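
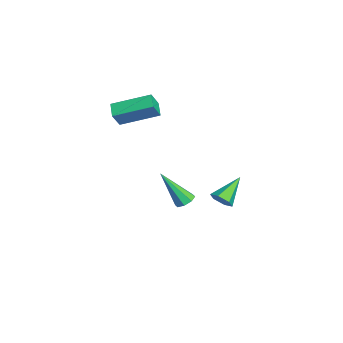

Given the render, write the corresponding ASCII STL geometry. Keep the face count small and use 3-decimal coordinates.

solid 
facet normal -0.409 0.375 -0.832
outer loop
vertex -2.102 0.58 2.759
vertex -1.329 0.584 2.381
vertex -2.428 -1.302 2.071
endloop
endfacet
facet normal -0.898 -0.005 0.439
outer loop
vertex -2.011 -1.684 2.919
vertex -2.102 0.58 2.759
vertex -2.428 -1.302 2.071
endloop
endfacet
facet normal -0.410 0.375 -0.831
outer loop
vertex -2.428 -1.302 2.071
vertex -1.329 0.584 2.381
vertex -1.656 -1.297 1.693
endloop
endfacet
facet normal -0.160 -0.927 -0.339
outer loop
vertex -1.656 -1.297 1.693
vertex -2.011 -1.684 2.919
vertex -2.428 -1.302 2.071
endloop
endfacet
facet normal 0.161 0.927 0.339
outer loop
vertex -2.102 0.58 2.759
vertex -0.912 0.202 3.229
vertex -1.329 0.584 2.381
endloop
endfacet
facet normal -0.898 -0.005 0.440
outer loop
vertex -1.684 0.197 3.607
vertex -2.102 0.58 2.759
vertex -2.011 -1.684 2.919
endloop
endfacet
facet normal 0.160 0.927 0.340
outer loop
vertex -1.684 0.197 3.607
vertex -0.912 0.202 3.229
vertex -2.102 0.58 2.759
endloop
endfacet
facet normal 0.898 0.005 -0.440
outer loop
vertex -1.329 0.584 2.381
vertex -0.912 0.202 3.229
vertex -1.656 -1.297 1.693
endloop
endfacet
facet normal -0.161 -0.927 -0.339
outer loop
vertex -1.238 -1.68 2.541
vertex -2.011 -1.684 2.919
vertex -1.656 -1.297 1.693
endloop
endfacet
facet normal 0.898 0.005 -0.440
outer loop
vertex -1.656 -1.297 1.693
vertex -0.912 0.202 3.229
vertex -1.238 -1.68 2.541
endloop
endfacet
facet normal 0.409 -0.375 0.832
outer loop
vertex -1.238 -1.68 2.541
vertex -1.684 0.197 3.607
vertex -2.011 -1.684 2.919
endloop
endfacet
facet normal 0.410 -0.375 0.832
outer loop
vertex -0.912 0.202 3.229
vertex -1.684 0.197 3.607
vertex -1.238 -1.68 2.541
endloop
endfacet
facet normal 0.554 -0.613 -0.563
outer loop
vertex 2.512 2.754 -0.879
vertex 2.222 2.95 -1.378
vertex 2.728 3.233 -1.188
endloop
endfacet
facet normal 0.545 0.267 0.795
outer loop
vertex 2.512 2.754 -0.879
vertex 2.728 3.233 -1.188
vertex 1.318 3.95 -0.462
endloop
endfacet
facet normal 0.554 -0.613 -0.563
outer loop
vertex 2.728 3.233 -1.188
vertex 2.222 2.95 -1.378
vertex 2.438 3.43 -1.688
endloop
endfacet
facet normal 0.479 0.875 0.067
outer loop
vertex 2.728 3.233 -1.188
vertex 2.438 3.43 -1.688
vertex 1.318 3.95 -0.462
endloop
endfacet
facet normal 0.555 -0.613 -0.562
outer loop
vertex 2.438 3.43 -1.688
vertex 2.222 2.95 -1.378
vertex 1.933 3.147 -1.878
endloop
endfacet
facet normal -0.238 0.797 -0.555
outer loop
vertex 2.438 3.43 -1.688
vertex 1.933 3.147 -1.878
vertex 1.318 3.95 -0.462
endloop
endfacet
facet normal 0.556 -0.612 -0.562
outer loop
vertex 1.933 3.147 -1.878
vertex 2.222 2.95 -1.378
vertex 1.717 2.667 -1.569
endloop
endfacet
facet normal -0.887 0.111 -0.448
outer loop
vertex 1.933 3.147 -1.878
vertex 1.717 2.667 -1.569
vertex 1.318 3.95 -0.462
endloop
endfacet
facet normal 0.556 -0.613 -0.562
outer loop
vertex 1.717 2.667 -1.569
vertex 2.222 2.95 -1.378
vertex 2.006 2.471 -1.069
endloop
endfacet
facet normal -0.821 -0.497 0.280
outer loop
vertex 1.717 2.667 -1.569
vertex 2.006 2.471 -1.069
vertex 1.318 3.95 -0.462
endloop
endfacet
facet normal 0.554 -0.613 -0.563
outer loop
vertex 2.006 2.471 -1.069
vertex 2.222 2.95 -1.378
vertex 2.512 2.754 -0.879
endloop
endfacet
facet normal -0.104 -0.419 0.902
outer loop
vertex 2.006 2.471 -1.069
vertex 2.512 2.754 -0.879
vertex 1.318 3.95 -0.462
endloop
endfacet
facet normal 0.150 0.533 -0.833
outer loop
vertex -1.345 1.389 -4.044
vertex -1.688 1.798 -3.844
vertex -1.129 1.689 -3.813
endloop
endfacet
facet normal 0.796 -0.604 0.040
outer loop
vertex -1.345 1.389 -4.044
vertex -1.129 1.689 -3.813
vertex -2.012 0.642 -2.036
endloop
endfacet
facet normal 0.150 0.533 -0.833
outer loop
vertex -1.129 1.689 -3.813
vertex -1.688 1.798 -3.844
vertex -1.24 2.053 -3.6
endloop
endfacet
facet normal 0.893 0.009 0.449
outer loop
vertex -1.129 1.689 -3.813
vertex -1.24 2.053 -3.6
vertex -2.012 0.642 -2.036
endloop
endfacet
facet normal 0.150 0.533 -0.833
outer loop
vertex -1.24 2.053 -3.6
vertex -1.688 1.798 -3.844
vertex -1.614 2.268 -3.53
endloop
endfacet
facet normal 0.446 0.544 0.711
outer loop
vertex -1.24 2.053 -3.6
vertex -1.614 2.268 -3.53
vertex -2.012 0.642 -2.036
endloop
endfacet
facet normal 0.150 0.533 -0.833
outer loop
vertex -1.614 2.268 -3.53
vertex -1.688 1.798 -3.844
vertex -2.03 2.207 -3.644
endloop
endfacet
facet normal -0.284 0.685 0.670
outer loop
vertex -1.614 2.268 -3.53
vertex -2.03 2.207 -3.644
vertex -2.012 0.642 -2.036
endloop
endfacet
facet normal 0.148 0.532 -0.834
outer loop
vertex -2.03 2.207 -3.644
vertex -1.688 1.798 -3.844
vertex -2.247 1.907 -3.874
endloop
endfacet
facet normal -0.865 0.354 0.354
outer loop
vertex -2.03 2.207 -3.644
vertex -2.247 1.907 -3.874
vertex -2.012 0.642 -2.036
endloop
endfacet
facet normal 0.149 0.533 -0.833
outer loop
vertex -2.247 1.907 -3.874
vertex -1.688 1.798 -3.844
vertex -2.135 1.543 -4.087
endloop
endfacet
facet normal -0.963 -0.263 -0.058
outer loop
vertex -2.247 1.907 -3.874
vertex -2.135 1.543 -4.087
vertex -2.012 0.642 -2.036
endloop
endfacet
facet normal 0.149 0.533 -0.833
outer loop
vertex -2.135 1.543 -4.087
vertex -1.688 1.798 -3.844
vertex -1.762 1.328 -4.158
endloop
endfacet
facet normal -0.518 -0.794 -0.318
outer loop
vertex -2.135 1.543 -4.087
vertex -1.762 1.328 -4.158
vertex -2.012 0.642 -2.036
endloop
endfacet
facet normal 0.150 0.533 -0.833
outer loop
vertex -1.762 1.328 -4.158
vertex -1.688 1.798 -3.844
vertex -1.345 1.389 -4.044
endloop
endfacet
facet normal 0.213 -0.937 -0.278
outer loop
vertex -1.762 1.328 -4.158
vertex -1.345 1.389 -4.044
vertex -2.012 0.642 -2.036
endloop
endfacet

endsolid


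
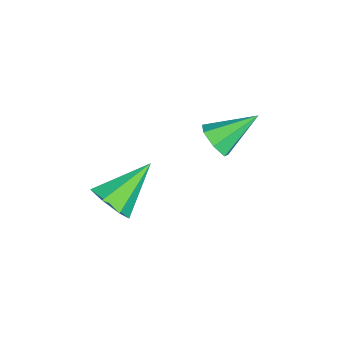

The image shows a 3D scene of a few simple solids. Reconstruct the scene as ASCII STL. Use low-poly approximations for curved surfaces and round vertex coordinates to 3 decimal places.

solid 
facet normal 0.293 -0.785 -0.546
outer loop
vertex -0.217 1.212 -0.203
vertex -0.901 0.835 -0.029
vertex -0.742 1.322 -0.643
endloop
endfacet
facet normal 0.442 0.839 -0.318
outer loop
vertex -0.217 1.212 -0.203
vertex -0.742 1.322 -0.643
vertex -1.459 2.325 1.009
endloop
endfacet
facet normal 0.294 -0.784 -0.546
outer loop
vertex -0.742 1.322 -0.643
vertex -0.901 0.835 -0.029
vertex -1.387 1.065 -0.621
endloop
endfacet
facet normal -0.316 0.744 -0.589
outer loop
vertex -0.742 1.322 -0.643
vertex -1.387 1.065 -0.621
vertex -1.459 2.325 1.009
endloop
endfacet
facet normal 0.294 -0.784 -0.546
outer loop
vertex -1.387 1.065 -0.621
vertex -0.901 0.835 -0.029
vertex -1.665 0.635 -0.153
endloop
endfacet
facet normal -0.916 0.298 -0.270
outer loop
vertex -1.387 1.065 -0.621
vertex -1.665 0.635 -0.153
vertex -1.459 2.325 1.009
endloop
endfacet
facet normal 0.294 -0.784 -0.546
outer loop
vertex -1.665 0.635 -0.153
vertex -0.901 0.835 -0.029
vertex -1.368 0.355 0.409
endloop
endfacet
facet normal -0.904 -0.163 0.397
outer loop
vertex -1.665 0.635 -0.153
vertex -1.368 0.355 0.409
vertex -1.459 2.325 1.009
endloop
endfacet
facet normal 0.294 -0.784 -0.546
outer loop
vertex -1.368 0.355 0.409
vertex -0.901 0.835 -0.029
vertex -0.719 0.437 0.641
endloop
endfacet
facet normal -0.289 -0.291 0.912
outer loop
vertex -1.368 0.355 0.409
vertex -0.719 0.437 0.641
vertex -1.459 2.325 1.009
endloop
endfacet
facet normal 0.294 -0.785 -0.546
outer loop
vertex -0.719 0.437 0.641
vertex -0.901 0.835 -0.029
vertex -0.207 0.818 0.369
endloop
endfacet
facet normal 0.464 0.009 0.886
outer loop
vertex -0.719 0.437 0.641
vertex -0.207 0.818 0.369
vertex -1.459 2.325 1.009
endloop
endfacet
facet normal 0.294 -0.785 -0.546
outer loop
vertex -0.207 0.818 0.369
vertex -0.901 0.835 -0.029
vertex -0.217 1.212 -0.203
endloop
endfacet
facet normal 0.789 0.512 0.339
outer loop
vertex -0.207 0.818 0.369
vertex -0.217 1.212 -0.203
vertex -1.459 2.325 1.009
endloop
endfacet
facet normal 0.550 -0.627 -0.552
outer loop
vertex 3.755 -1.776 0.276
vertex 3.339 -2.469 0.649
vertex 3.117 -2.018 -0.085
endloop
endfacet
facet normal -0.087 0.891 -0.445
outer loop
vertex 3.755 -1.776 0.276
vertex 3.117 -2.018 -0.085
vertex 2.201 -1.171 1.791
endloop
endfacet
facet normal 0.550 -0.627 -0.552
outer loop
vertex 3.117 -2.018 -0.085
vertex 3.339 -2.469 0.649
vertex 2.646 -2.599 0.106
endloop
endfacet
facet normal -0.731 0.414 -0.543
outer loop
vertex 3.117 -2.018 -0.085
vertex 2.646 -2.599 0.106
vertex 2.201 -1.171 1.791
endloop
endfacet
facet normal 0.550 -0.626 -0.552
outer loop
vertex 2.646 -2.599 0.106
vertex 3.339 -2.469 0.649
vertex 2.697 -3.083 0.706
endloop
endfacet
facet normal -0.975 -0.206 -0.083
outer loop
vertex 2.646 -2.599 0.106
vertex 2.697 -3.083 0.706
vertex 2.201 -1.171 1.791
endloop
endfacet
facet normal 0.550 -0.627 -0.552
outer loop
vertex 2.697 -3.083 0.706
vertex 3.339 -2.469 0.649
vertex 3.232 -3.104 1.263
endloop
endfacet
facet normal -0.634 -0.499 0.590
outer loop
vertex 2.697 -3.083 0.706
vertex 3.232 -3.104 1.263
vertex 2.201 -1.171 1.791
endloop
endfacet
facet normal 0.551 -0.626 -0.552
outer loop
vertex 3.232 -3.104 1.263
vertex 3.339 -2.469 0.649
vertex 3.847 -2.647 1.358
endloop
endfacet
facet normal 0.034 -0.247 0.969
outer loop
vertex 3.232 -3.104 1.263
vertex 3.847 -2.647 1.358
vertex 2.201 -1.171 1.791
endloop
endfacet
facet normal 0.550 -0.627 -0.552
outer loop
vertex 3.847 -2.647 1.358
vertex 3.339 -2.469 0.649
vertex 4.08 -2.056 0.919
endloop
endfacet
facet normal 0.527 0.363 0.768
outer loop
vertex 3.847 -2.647 1.358
vertex 4.08 -2.056 0.919
vertex 2.201 -1.171 1.791
endloop
endfacet
facet normal 0.550 -0.627 -0.551
outer loop
vertex 4.08 -2.056 0.919
vertex 3.339 -2.469 0.649
vertex 3.755 -1.776 0.276
endloop
endfacet
facet normal 0.474 0.869 0.139
outer loop
vertex 4.08 -2.056 0.919
vertex 3.755 -1.776 0.276
vertex 2.201 -1.171 1.791
endloop
endfacet

endsolid


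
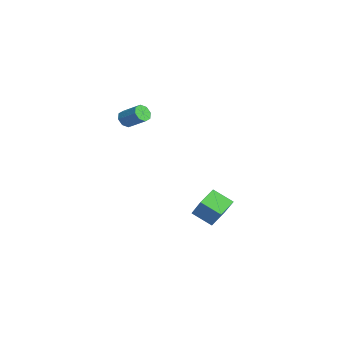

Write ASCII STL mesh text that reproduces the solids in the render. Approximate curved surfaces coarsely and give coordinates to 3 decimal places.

solid 
facet normal -0.631 -0.539 -0.558
outer loop
vertex -1.94 -2.839 2.811
vertex -2.294 -2.884 3.255
vertex -2.231 -2.514 2.826
endloop
endfacet
facet normal 0.396 0.393 -0.830
outer loop
vertex -1.94 -2.839 2.811
vertex -2.231 -2.514 2.826
vertex -1.113 -2.131 3.54
endloop
endfacet
facet normal 0.395 0.393 -0.830
outer loop
vertex -1.113 -2.131 3.54
vertex -2.231 -2.514 2.826
vertex -1.404 -1.807 3.555
endloop
endfacet
facet normal 0.631 0.541 0.555
outer loop
vertex -1.113 -2.131 3.54
vertex -1.404 -1.807 3.555
vertex -1.466 -2.176 3.985
endloop
endfacet
facet normal -0.631 -0.539 -0.558
outer loop
vertex -2.231 -2.514 2.826
vertex -2.294 -2.884 3.255
vertex -2.559 -2.406 3.093
endloop
endfacet
facet normal -0.192 0.805 -0.562
outer loop
vertex -2.231 -2.514 2.826
vertex -2.559 -2.406 3.093
vertex -1.404 -1.807 3.555
endloop
endfacet
facet normal -0.192 0.805 -0.562
outer loop
vertex -1.404 -1.807 3.555
vertex -2.559 -2.406 3.093
vertex -1.732 -1.699 3.822
endloop
endfacet
facet normal 0.631 0.542 0.556
outer loop
vertex -1.404 -1.807 3.555
vertex -1.732 -1.699 3.822
vertex -1.466 -2.176 3.985
endloop
endfacet
facet normal -0.632 -0.539 -0.557
outer loop
vertex -2.559 -2.406 3.093
vertex -2.294 -2.884 3.255
vertex -2.731 -2.578 3.455
endloop
endfacet
facet normal -0.668 0.744 0.036
outer loop
vertex -2.559 -2.406 3.093
vertex -2.731 -2.578 3.455
vertex -1.732 -1.699 3.822
endloop
endfacet
facet normal -0.667 0.744 0.034
outer loop
vertex -1.732 -1.699 3.822
vertex -2.731 -2.578 3.455
vertex -1.904 -1.87 4.184
endloop
endfacet
facet normal 0.631 0.542 0.556
outer loop
vertex -1.732 -1.699 3.822
vertex -1.904 -1.87 4.184
vertex -1.466 -2.176 3.985
endloop
endfacet
facet normal -0.632 -0.539 -0.556
outer loop
vertex -2.731 -2.578 3.455
vertex -2.294 -2.884 3.255
vertex -2.647 -2.929 3.7
endloop
endfacet
facet normal -0.751 0.247 0.612
outer loop
vertex -2.731 -2.578 3.455
vertex -2.647 -2.929 3.7
vertex -1.904 -1.87 4.184
endloop
endfacet
facet normal -0.751 0.247 0.612
outer loop
vertex -1.904 -1.87 4.184
vertex -2.647 -2.929 3.7
vertex -1.82 -2.221 4.429
endloop
endfacet
facet normal 0.631 0.540 0.557
outer loop
vertex -1.904 -1.87 4.184
vertex -1.82 -2.221 4.429
vertex -1.466 -2.176 3.985
endloop
endfacet
facet normal -0.631 -0.541 -0.555
outer loop
vertex -2.647 -2.929 3.7
vertex -2.294 -2.884 3.255
vertex -2.356 -3.253 3.685
endloop
endfacet
facet normal -0.395 -0.393 0.830
outer loop
vertex -2.647 -2.929 3.7
vertex -2.356 -3.253 3.685
vertex -1.82 -2.221 4.429
endloop
endfacet
facet normal -0.396 -0.393 0.830
outer loop
vertex -1.82 -2.221 4.429
vertex -2.356 -3.253 3.685
vertex -1.529 -2.546 4.414
endloop
endfacet
facet normal 0.631 0.539 0.558
outer loop
vertex -1.82 -2.221 4.429
vertex -1.529 -2.546 4.414
vertex -1.466 -2.176 3.985
endloop
endfacet
facet normal -0.631 -0.542 -0.556
outer loop
vertex -2.356 -3.253 3.685
vertex -2.294 -2.884 3.255
vertex -2.028 -3.361 3.418
endloop
endfacet
facet normal 0.192 -0.805 0.562
outer loop
vertex -2.356 -3.253 3.685
vertex -2.028 -3.361 3.418
vertex -1.529 -2.546 4.414
endloop
endfacet
facet normal 0.192 -0.805 0.562
outer loop
vertex -1.529 -2.546 4.414
vertex -2.028 -3.361 3.418
vertex -1.201 -2.654 4.147
endloop
endfacet
facet normal 0.631 0.539 0.558
outer loop
vertex -1.529 -2.546 4.414
vertex -1.201 -2.654 4.147
vertex -1.466 -2.176 3.985
endloop
endfacet
facet normal -0.631 -0.542 -0.556
outer loop
vertex -2.028 -3.361 3.418
vertex -2.294 -2.884 3.255
vertex -1.856 -3.19 3.056
endloop
endfacet
facet normal 0.667 -0.744 -0.035
outer loop
vertex -2.028 -3.361 3.418
vertex -1.856 -3.19 3.056
vertex -1.201 -2.654 4.147
endloop
endfacet
facet normal 0.668 -0.743 -0.036
outer loop
vertex -1.201 -2.654 4.147
vertex -1.856 -3.19 3.056
vertex -1.029 -2.482 3.785
endloop
endfacet
facet normal 0.632 0.539 0.557
outer loop
vertex -1.201 -2.654 4.147
vertex -1.029 -2.482 3.785
vertex -1.466 -2.176 3.985
endloop
endfacet
facet normal -0.631 -0.540 -0.557
outer loop
vertex -1.856 -3.19 3.056
vertex -2.294 -2.884 3.255
vertex -1.94 -2.839 2.811
endloop
endfacet
facet normal 0.751 -0.247 -0.612
outer loop
vertex -1.856 -3.19 3.056
vertex -1.94 -2.839 2.811
vertex -1.029 -2.482 3.785
endloop
endfacet
facet normal 0.751 -0.247 -0.612
outer loop
vertex -1.029 -2.482 3.785
vertex -1.94 -2.839 2.811
vertex -1.113 -2.131 3.54
endloop
endfacet
facet normal 0.632 0.539 0.556
outer loop
vertex -1.029 -2.482 3.785
vertex -1.113 -2.131 3.54
vertex -1.466 -2.176 3.985
endloop
endfacet
facet normal -0.645 -0.067 -0.761
outer loop
vertex -1.767 1.225 -3.163
vertex -1.061 2.139 -3.842
vertex -1.103 0.351 -3.648
endloop
endfacet
facet normal -0.527 -0.682 0.507
outer loop
vertex 0.141 0.481 -2.178
vertex -1.767 1.225 -3.163
vertex -1.103 0.351 -3.648
endloop
endfacet
facet normal -0.644 -0.068 -0.762
outer loop
vertex -1.103 0.351 -3.648
vertex -1.061 2.139 -3.842
vertex -0.396 1.266 -4.327
endloop
endfacet
facet normal 0.554 -0.728 -0.404
outer loop
vertex -0.396 1.266 -4.327
vertex 0.141 0.481 -2.178
vertex -1.103 0.351 -3.648
endloop
endfacet
facet normal -0.554 0.728 0.404
outer loop
vertex -1.767 1.225 -3.163
vertex 0.183 2.269 -2.372
vertex -1.061 2.139 -3.842
endloop
endfacet
facet normal -0.527 -0.683 0.506
outer loop
vertex -0.524 1.354 -1.693
vertex -1.767 1.225 -3.163
vertex 0.141 0.481 -2.178
endloop
endfacet
facet normal -0.554 0.728 0.404
outer loop
vertex -0.524 1.354 -1.693
vertex 0.183 2.269 -2.372
vertex -1.767 1.225 -3.163
endloop
endfacet
facet normal 0.527 0.683 -0.506
outer loop
vertex -1.061 2.139 -3.842
vertex 0.183 2.269 -2.372
vertex -0.396 1.266 -4.327
endloop
endfacet
facet normal 0.554 -0.728 -0.404
outer loop
vertex 0.847 1.395 -2.857
vertex 0.141 0.481 -2.178
vertex -0.396 1.266 -4.327
endloop
endfacet
facet normal 0.528 0.682 -0.506
outer loop
vertex -0.396 1.266 -4.327
vertex 0.183 2.269 -2.372
vertex 0.847 1.395 -2.857
endloop
endfacet
facet normal 0.645 0.068 0.762
outer loop
vertex 0.847 1.395 -2.857
vertex -0.524 1.354 -1.693
vertex 0.141 0.481 -2.178
endloop
endfacet
facet normal 0.645 0.067 0.762
outer loop
vertex 0.183 2.269 -2.372
vertex -0.524 1.354 -1.693
vertex 0.847 1.395 -2.857
endloop
endfacet

endsolid


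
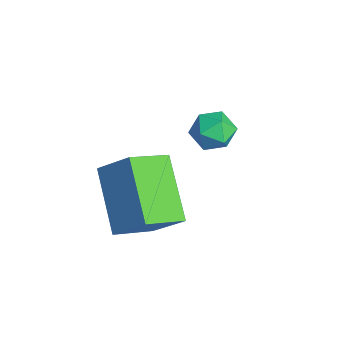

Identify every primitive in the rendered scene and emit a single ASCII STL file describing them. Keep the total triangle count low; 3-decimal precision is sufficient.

solid 
facet normal -0.518 -0.499 -0.695
outer loop
vertex 1.199 0.025 -0.203
vertex -0.539 0.122 1.024
vertex 0.839 1.245 -0.81
endloop
endfacet
facet normal 0.816 -0.046 -0.576
outer loop
vertex 1.559 1.938 0.156
vertex 1.199 0.025 -0.203
vertex 0.839 1.245 -0.81
endloop
endfacet
facet normal -0.518 -0.499 -0.695
outer loop
vertex 0.839 1.245 -0.81
vertex -0.539 0.122 1.024
vertex -0.9 1.342 0.417
endloop
endfacet
facet normal -0.256 0.866 -0.431
outer loop
vertex -0.9 1.342 0.417
vertex 1.559 1.938 0.156
vertex 0.839 1.245 -0.81
endloop
endfacet
facet normal 0.256 -0.866 0.430
outer loop
vertex 1.199 0.025 -0.203
vertex 0.181 0.815 1.99
vertex -0.539 0.122 1.024
endloop
endfacet
facet normal 0.816 -0.045 -0.576
outer loop
vertex 1.92 0.718 0.763
vertex 1.199 0.025 -0.203
vertex 1.559 1.938 0.156
endloop
endfacet
facet normal 0.255 -0.866 0.430
outer loop
vertex 1.92 0.718 0.763
vertex 0.181 0.815 1.99
vertex 1.199 0.025 -0.203
endloop
endfacet
facet normal -0.816 0.045 0.576
outer loop
vertex -0.539 0.122 1.024
vertex 0.181 0.815 1.99
vertex -0.9 1.342 0.417
endloop
endfacet
facet normal -0.256 0.866 -0.430
outer loop
vertex -0.179 2.035 1.383
vertex 1.559 1.938 0.156
vertex -0.9 1.342 0.417
endloop
endfacet
facet normal -0.816 0.046 0.576
outer loop
vertex -0.9 1.342 0.417
vertex 0.181 0.815 1.99
vertex -0.179 2.035 1.383
endloop
endfacet
facet normal 0.518 0.499 0.695
outer loop
vertex -0.179 2.035 1.383
vertex 1.92 0.718 0.763
vertex 1.559 1.938 0.156
endloop
endfacet
facet normal 0.518 0.499 0.695
outer loop
vertex 0.181 0.815 1.99
vertex 1.92 0.718 0.763
vertex -0.179 2.035 1.383
endloop
endfacet
facet normal -0.873 0.487 0.021
outer loop
vertex -2.316 4.4 -0.046
vertex -2.642 3.803 0.235
vertex -2.35 4.308 0.684
endloop
endfacet
facet normal -0.329 0.939 0.103
outer loop
vertex -2.316 4.4 -0.046
vertex -2.35 4.308 0.684
vertex -1.732 4.559 0.373
endloop
endfacet
facet normal 0.096 0.879 -0.468
outer loop
vertex -2.316 4.4 -0.046
vertex -1.732 4.559 0.373
vertex -1.641 4.208 -0.268
endloop
endfacet
facet normal -0.186 0.389 -0.902
outer loop
vertex -2.316 4.4 -0.046
vertex -1.641 4.208 -0.268
vertex -2.204 3.741 -0.353
endloop
endfacet
facet normal -0.786 0.146 -0.601
outer loop
vertex -2.316 4.4 -0.046
vertex -2.204 3.741 -0.353
vertex -2.642 3.803 0.235
endloop
endfacet
facet normal 0.043 0.735 0.677
outer loop
vertex -1.732 4.559 0.373
vertex -2.35 4.308 0.684
vertex -1.696 4.059 0.913
endloop
endfacet
facet normal -0.840 0.003 0.543
outer loop
vertex -2.35 4.308 0.684
vertex -2.642 3.803 0.235
vertex -2.259 3.592 0.828
endloop
endfacet
facet normal -0.697 -0.549 -0.461
outer loop
vertex -2.642 3.803 0.235
vertex -2.204 3.741 -0.353
vertex -2.168 3.241 0.187
endloop
endfacet
facet normal 0.273 -0.156 -0.949
outer loop
vertex -2.204 3.741 -0.353
vertex -1.641 4.208 -0.268
vertex -1.55 3.492 -0.124
endloop
endfacet
facet normal 0.731 0.637 -0.245
outer loop
vertex -1.641 4.208 -0.268
vertex -1.732 4.559 0.373
vertex -1.258 3.997 0.325
endloop
endfacet
facet normal 0.186 -0.389 0.902
outer loop
vertex -1.584 3.4 0.606
vertex -1.696 4.059 0.913
vertex -2.259 3.592 0.828
endloop
endfacet
facet normal -0.096 -0.879 0.468
outer loop
vertex -1.584 3.4 0.606
vertex -2.259 3.592 0.828
vertex -2.168 3.241 0.187
endloop
endfacet
facet normal 0.329 -0.939 -0.103
outer loop
vertex -1.584 3.4 0.606
vertex -2.168 3.241 0.187
vertex -1.55 3.492 -0.124
endloop
endfacet
facet normal 0.873 -0.487 -0.021
outer loop
vertex -1.584 3.4 0.606
vertex -1.55 3.492 -0.124
vertex -1.258 3.997 0.325
endloop
endfacet
facet normal 0.786 -0.146 0.601
outer loop
vertex -1.584 3.4 0.606
vertex -1.258 3.997 0.325
vertex -1.696 4.059 0.913
endloop
endfacet
facet normal -0.273 0.156 0.949
outer loop
vertex -2.259 3.592 0.828
vertex -1.696 4.059 0.913
vertex -2.35 4.308 0.684
endloop
endfacet
facet normal -0.731 -0.637 0.245
outer loop
vertex -2.168 3.241 0.187
vertex -2.259 3.592 0.828
vertex -2.642 3.803 0.235
endloop
endfacet
facet normal -0.043 -0.735 -0.677
outer loop
vertex -1.55 3.492 -0.124
vertex -2.168 3.241 0.187
vertex -2.204 3.741 -0.353
endloop
endfacet
facet normal 0.840 -0.003 -0.543
outer loop
vertex -1.258 3.997 0.325
vertex -1.55 3.492 -0.124
vertex -1.641 4.208 -0.268
endloop
endfacet
facet normal 0.697 0.549 0.461
outer loop
vertex -1.696 4.059 0.913
vertex -1.258 3.997 0.325
vertex -1.732 4.559 0.373
endloop
endfacet

endsolid


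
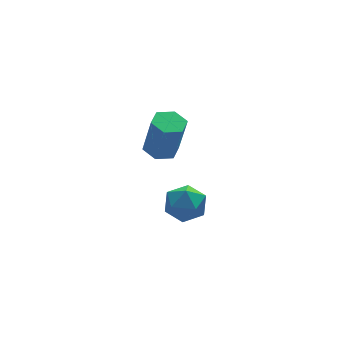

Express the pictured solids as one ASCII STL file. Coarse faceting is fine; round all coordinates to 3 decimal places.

solid 
facet normal -0.114 0.490 0.864
outer loop
vertex -1.814 -2.566 1.295
vertex -1.215 -3.247 1.761
vertex -0.807 -2.412 1.341
endloop
endfacet
facet normal -0.158 0.938 0.309
outer loop
vertex -1.814 -2.566 1.295
vertex -0.807 -2.412 1.341
vertex -1.314 -2.213 0.479
endloop
endfacet
facet normal -0.690 0.715 -0.113
outer loop
vertex -1.814 -2.566 1.295
vertex -1.314 -2.213 0.479
vertex -2.035 -2.926 0.366
endloop
endfacet
facet normal -0.975 0.131 0.181
outer loop
vertex -1.814 -2.566 1.295
vertex -2.035 -2.926 0.366
vertex -1.974 -3.565 1.159
endloop
endfacet
facet normal -0.619 -0.008 0.785
outer loop
vertex -1.814 -2.566 1.295
vertex -1.974 -3.565 1.159
vertex -1.215 -3.247 1.761
endloop
endfacet
facet normal 0.451 0.891 -0.059
outer loop
vertex -1.314 -2.213 0.479
vertex -0.807 -2.412 1.341
vertex -0.406 -2.675 0.441
endloop
endfacet
facet normal 0.520 0.167 0.838
outer loop
vertex -0.807 -2.412 1.341
vertex -1.215 -3.247 1.761
vertex -0.345 -3.314 1.234
endloop
endfacet
facet normal -0.295 -0.639 0.710
outer loop
vertex -1.215 -3.247 1.761
vertex -1.974 -3.565 1.159
vertex -1.066 -4.027 1.121
endloop
endfacet
facet normal -0.870 -0.414 -0.267
outer loop
vertex -1.974 -3.565 1.159
vertex -2.035 -2.926 0.366
vertex -1.573 -3.828 0.259
endloop
endfacet
facet normal -0.409 0.531 -0.742
outer loop
vertex -2.035 -2.926 0.366
vertex -1.314 -2.213 0.479
vertex -1.165 -2.993 -0.161
endloop
endfacet
facet normal 0.975 -0.131 -0.181
outer loop
vertex -0.566 -3.674 0.305
vertex -0.406 -2.675 0.441
vertex -0.345 -3.314 1.234
endloop
endfacet
facet normal 0.690 -0.715 0.113
outer loop
vertex -0.566 -3.674 0.305
vertex -0.345 -3.314 1.234
vertex -1.066 -4.027 1.121
endloop
endfacet
facet normal 0.158 -0.938 -0.309
outer loop
vertex -0.566 -3.674 0.305
vertex -1.066 -4.027 1.121
vertex -1.573 -3.828 0.259
endloop
endfacet
facet normal 0.114 -0.490 -0.864
outer loop
vertex -0.566 -3.674 0.305
vertex -1.573 -3.828 0.259
vertex -1.165 -2.993 -0.161
endloop
endfacet
facet normal 0.619 0.008 -0.785
outer loop
vertex -0.566 -3.674 0.305
vertex -1.165 -2.993 -0.161
vertex -0.406 -2.675 0.441
endloop
endfacet
facet normal 0.870 0.414 0.267
outer loop
vertex -0.345 -3.314 1.234
vertex -0.406 -2.675 0.441
vertex -0.807 -2.412 1.341
endloop
endfacet
facet normal 0.409 -0.531 0.742
outer loop
vertex -1.066 -4.027 1.121
vertex -0.345 -3.314 1.234
vertex -1.215 -3.247 1.761
endloop
endfacet
facet normal -0.451 -0.891 0.059
outer loop
vertex -1.573 -3.828 0.259
vertex -1.066 -4.027 1.121
vertex -1.974 -3.565 1.159
endloop
endfacet
facet normal -0.520 -0.167 -0.838
outer loop
vertex -1.165 -2.993 -0.161
vertex -1.573 -3.828 0.259
vertex -2.035 -2.926 0.366
endloop
endfacet
facet normal 0.295 0.639 -0.710
outer loop
vertex -0.406 -2.675 0.441
vertex -1.165 -2.993 -0.161
vertex -1.314 -2.213 0.479
endloop
endfacet
facet normal -0.126 0.193 -0.973
outer loop
vertex 0.196 3.16 -0.045
vertex -0.304 2.476 -0.116
vertex -0.642 3.232 0.078
endloop
endfacet
facet normal 0.110 0.977 0.180
outer loop
vertex 0.196 3.16 -0.045
vertex -0.642 3.232 0.078
vertex 0.465 2.747 2.027
endloop
endfacet
facet normal 0.110 0.977 0.180
outer loop
vertex 0.465 2.747 2.027
vertex -0.642 3.232 0.078
vertex -0.373 2.819 2.15
endloop
endfacet
facet normal 0.126 -0.194 0.973
outer loop
vertex 0.465 2.747 2.027
vertex -0.373 2.819 2.15
vertex -0.036 2.064 1.956
endloop
endfacet
facet normal -0.126 0.193 -0.973
outer loop
vertex -0.642 3.232 0.078
vertex -0.304 2.476 -0.116
vertex -1.142 2.548 0.007
endloop
endfacet
facet normal -0.799 0.562 0.216
outer loop
vertex -0.642 3.232 0.078
vertex -1.142 2.548 0.007
vertex -0.373 2.819 2.15
endloop
endfacet
facet normal -0.798 0.562 0.215
outer loop
vertex -0.373 2.819 2.15
vertex -1.142 2.548 0.007
vertex -0.874 2.135 2.079
endloop
endfacet
facet normal 0.126 -0.194 0.973
outer loop
vertex -0.373 2.819 2.15
vertex -0.874 2.135 2.079
vertex -0.036 2.064 1.956
endloop
endfacet
facet normal -0.126 0.194 -0.973
outer loop
vertex -1.142 2.548 0.007
vertex -0.304 2.476 -0.116
vertex -0.805 1.793 -0.187
endloop
endfacet
facet normal -0.909 -0.415 0.035
outer loop
vertex -1.142 2.548 0.007
vertex -0.805 1.793 -0.187
vertex -0.874 2.135 2.079
endloop
endfacet
facet normal -0.909 -0.416 0.035
outer loop
vertex -0.874 2.135 2.079
vertex -0.805 1.793 -0.187
vertex -0.536 1.38 1.885
endloop
endfacet
facet normal 0.126 -0.193 0.973
outer loop
vertex -0.874 2.135 2.079
vertex -0.536 1.38 1.885
vertex -0.036 2.064 1.956
endloop
endfacet
facet normal -0.126 0.194 -0.973
outer loop
vertex -0.805 1.793 -0.187
vertex -0.304 2.476 -0.116
vertex 0.033 1.721 -0.31
endloop
endfacet
facet normal -0.110 -0.977 -0.180
outer loop
vertex -0.805 1.793 -0.187
vertex 0.033 1.721 -0.31
vertex -0.536 1.38 1.885
endloop
endfacet
facet normal -0.110 -0.977 -0.180
outer loop
vertex -0.536 1.38 1.885
vertex 0.033 1.721 -0.31
vertex 0.302 1.308 1.762
endloop
endfacet
facet normal 0.126 -0.193 0.973
outer loop
vertex -0.536 1.38 1.885
vertex 0.302 1.308 1.762
vertex -0.036 2.064 1.956
endloop
endfacet
facet normal -0.126 0.194 -0.973
outer loop
vertex 0.033 1.721 -0.31
vertex -0.304 2.476 -0.116
vertex 0.534 2.405 -0.239
endloop
endfacet
facet normal 0.798 -0.562 -0.216
outer loop
vertex 0.033 1.721 -0.31
vertex 0.534 2.405 -0.239
vertex 0.302 1.308 1.762
endloop
endfacet
facet normal 0.799 -0.562 -0.215
outer loop
vertex 0.302 1.308 1.762
vertex 0.534 2.405 -0.239
vertex 0.802 1.992 1.833
endloop
endfacet
facet normal 0.126 -0.193 0.973
outer loop
vertex 0.302 1.308 1.762
vertex 0.802 1.992 1.833
vertex -0.036 2.064 1.956
endloop
endfacet
facet normal -0.126 0.193 -0.973
outer loop
vertex 0.534 2.405 -0.239
vertex -0.304 2.476 -0.116
vertex 0.196 3.16 -0.045
endloop
endfacet
facet normal 0.909 0.416 -0.035
outer loop
vertex 0.534 2.405 -0.239
vertex 0.196 3.16 -0.045
vertex 0.802 1.992 1.833
endloop
endfacet
facet normal 0.909 0.415 -0.035
outer loop
vertex 0.802 1.992 1.833
vertex 0.196 3.16 -0.045
vertex 0.465 2.747 2.027
endloop
endfacet
facet normal 0.126 -0.194 0.973
outer loop
vertex 0.802 1.992 1.833
vertex 0.465 2.747 2.027
vertex -0.036 2.064 1.956
endloop
endfacet

endsolid


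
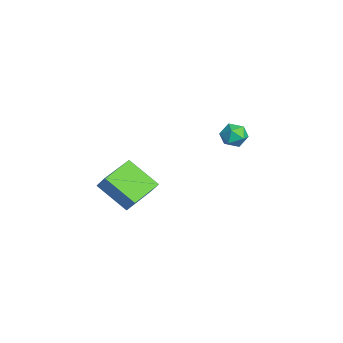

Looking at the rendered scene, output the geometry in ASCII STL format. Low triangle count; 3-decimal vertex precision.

solid 
facet normal -0.449 -0.343 -0.825
outer loop
vertex 3.732 -3.416 -2.714
vertex 2.381 -2.033 -2.554
vertex 4.852 -2.192 -3.831
endloop
endfacet
facet normal 0.696 -0.713 -0.083
outer loop
vertex 5.279 -1.867 -3.046
vertex 3.732 -3.416 -2.714
vertex 4.852 -2.192 -3.831
endloop
endfacet
facet normal -0.449 -0.342 -0.826
outer loop
vertex 4.852 -2.192 -3.831
vertex 2.381 -2.033 -2.554
vertex 3.502 -0.809 -3.67
endloop
endfacet
facet normal 0.560 0.612 -0.558
outer loop
vertex 3.502 -0.809 -3.67
vertex 5.279 -1.867 -3.046
vertex 4.852 -2.192 -3.831
endloop
endfacet
facet normal -0.560 -0.612 0.558
outer loop
vertex 3.732 -3.416 -2.714
vertex 2.808 -1.708 -1.769
vertex 2.381 -2.033 -2.554
endloop
endfacet
facet normal 0.696 -0.713 -0.083
outer loop
vertex 4.158 -3.091 -1.93
vertex 3.732 -3.416 -2.714
vertex 5.279 -1.867 -3.046
endloop
endfacet
facet normal -0.560 -0.612 0.558
outer loop
vertex 4.158 -3.091 -1.93
vertex 2.808 -1.708 -1.769
vertex 3.732 -3.416 -2.714
endloop
endfacet
facet normal -0.696 0.713 0.083
outer loop
vertex 2.381 -2.033 -2.554
vertex 2.808 -1.708 -1.769
vertex 3.502 -0.809 -3.67
endloop
endfacet
facet normal 0.560 0.612 -0.558
outer loop
vertex 3.928 -0.484 -2.886
vertex 5.279 -1.867 -3.046
vertex 3.502 -0.809 -3.67
endloop
endfacet
facet normal -0.696 0.713 0.083
outer loop
vertex 3.502 -0.809 -3.67
vertex 2.808 -1.708 -1.769
vertex 3.928 -0.484 -2.886
endloop
endfacet
facet normal 0.448 0.342 0.826
outer loop
vertex 3.928 -0.484 -2.886
vertex 4.158 -3.091 -1.93
vertex 5.279 -1.867 -3.046
endloop
endfacet
facet normal 0.449 0.342 0.825
outer loop
vertex 2.808 -1.708 -1.769
vertex 4.158 -3.091 -1.93
vertex 3.928 -0.484 -2.886
endloop
endfacet
facet normal -0.318 0.903 0.288
outer loop
vertex 0.608 4.619 -2.394
vertex -0.051 4.295 -2.106
vertex 0.584 4.372 -1.645
endloop
endfacet
facet normal 0.395 0.868 0.299
outer loop
vertex 0.608 4.619 -2.394
vertex 0.584 4.372 -1.645
vertex 1.223 4.233 -2.086
endloop
endfacet
facet normal 0.618 0.700 -0.357
outer loop
vertex 0.608 4.619 -2.394
vertex 1.223 4.233 -2.086
vertex 0.983 4.071 -2.819
endloop
endfacet
facet normal 0.043 0.631 -0.775
outer loop
vertex 0.608 4.619 -2.394
vertex 0.983 4.071 -2.819
vertex 0.196 4.109 -2.832
endloop
endfacet
facet normal -0.536 0.756 -0.376
outer loop
vertex 0.608 4.619 -2.394
vertex 0.196 4.109 -2.832
vertex -0.051 4.295 -2.106
endloop
endfacet
facet normal 0.583 0.338 0.738
outer loop
vertex 1.223 4.233 -2.086
vertex 0.584 4.372 -1.645
vertex 0.944 3.671 -1.608
endloop
endfacet
facet normal -0.571 0.394 0.721
outer loop
vertex 0.584 4.372 -1.645
vertex -0.051 4.295 -2.106
vertex 0.157 3.709 -1.621
endloop
endfacet
facet normal -0.922 0.157 -0.354
outer loop
vertex -0.051 4.295 -2.106
vertex 0.196 4.109 -2.832
vertex -0.083 3.547 -2.354
endloop
endfacet
facet normal 0.014 -0.045 -0.999
outer loop
vertex 0.196 4.109 -2.832
vertex 0.983 4.071 -2.819
vertex 0.556 3.408 -2.795
endloop
endfacet
facet normal 0.944 0.067 -0.324
outer loop
vertex 0.983 4.071 -2.819
vertex 1.223 4.233 -2.086
vertex 1.191 3.485 -2.334
endloop
endfacet
facet normal -0.043 -0.631 0.775
outer loop
vertex 0.532 3.161 -2.046
vertex 0.944 3.671 -1.608
vertex 0.157 3.709 -1.621
endloop
endfacet
facet normal -0.618 -0.700 0.357
outer loop
vertex 0.532 3.161 -2.046
vertex 0.157 3.709 -1.621
vertex -0.083 3.547 -2.354
endloop
endfacet
facet normal -0.395 -0.868 -0.299
outer loop
vertex 0.532 3.161 -2.046
vertex -0.083 3.547 -2.354
vertex 0.556 3.408 -2.795
endloop
endfacet
facet normal 0.318 -0.903 -0.288
outer loop
vertex 0.532 3.161 -2.046
vertex 0.556 3.408 -2.795
vertex 1.191 3.485 -2.334
endloop
endfacet
facet normal 0.536 -0.756 0.376
outer loop
vertex 0.532 3.161 -2.046
vertex 1.191 3.485 -2.334
vertex 0.944 3.671 -1.608
endloop
endfacet
facet normal -0.014 0.045 0.999
outer loop
vertex 0.157 3.709 -1.621
vertex 0.944 3.671 -1.608
vertex 0.584 4.372 -1.645
endloop
endfacet
facet normal -0.944 -0.067 0.324
outer loop
vertex -0.083 3.547 -2.354
vertex 0.157 3.709 -1.621
vertex -0.051 4.295 -2.106
endloop
endfacet
facet normal -0.583 -0.338 -0.738
outer loop
vertex 0.556 3.408 -2.795
vertex -0.083 3.547 -2.354
vertex 0.196 4.109 -2.832
endloop
endfacet
facet normal 0.571 -0.394 -0.721
outer loop
vertex 1.191 3.485 -2.334
vertex 0.556 3.408 -2.795
vertex 0.983 4.071 -2.819
endloop
endfacet
facet normal 0.922 -0.157 0.354
outer loop
vertex 0.944 3.671 -1.608
vertex 1.191 3.485 -2.334
vertex 1.223 4.233 -2.086
endloop
endfacet

endsolid


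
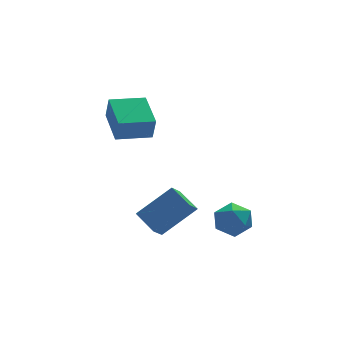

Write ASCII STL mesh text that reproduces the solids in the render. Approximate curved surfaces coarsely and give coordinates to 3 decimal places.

solid 
facet normal -0.737 -0.329 0.590
outer loop
vertex 1.775 -2.401 -1.818
vertex 1.851 -3.188 -2.162
vertex 2.313 -2.974 -1.466
endloop
endfacet
facet normal -0.377 0.202 0.904
outer loop
vertex 1.775 -2.401 -1.818
vertex 2.313 -2.974 -1.466
vertex 2.555 -2.151 -1.549
endloop
endfacet
facet normal -0.414 0.774 0.480
outer loop
vertex 1.775 -2.401 -1.818
vertex 2.555 -2.151 -1.549
vertex 2.242 -1.855 -2.296
endloop
endfacet
facet normal -0.796 0.597 -0.096
outer loop
vertex 1.775 -2.401 -1.818
vertex 2.242 -1.855 -2.296
vertex 1.807 -2.496 -2.675
endloop
endfacet
facet normal -0.996 -0.084 -0.028
outer loop
vertex 1.775 -2.401 -1.818
vertex 1.807 -2.496 -2.675
vertex 1.851 -3.188 -2.162
endloop
endfacet
facet normal 0.307 0.006 0.952
outer loop
vertex 2.555 -2.151 -1.549
vertex 2.313 -2.974 -1.466
vertex 3.113 -2.784 -1.725
endloop
endfacet
facet normal -0.275 -0.852 0.445
outer loop
vertex 2.313 -2.974 -1.466
vertex 1.851 -3.188 -2.162
vertex 2.678 -3.425 -2.104
endloop
endfacet
facet normal -0.694 -0.457 -0.557
outer loop
vertex 1.851 -3.188 -2.162
vertex 1.807 -2.496 -2.675
vertex 2.365 -3.129 -2.851
endloop
endfacet
facet normal -0.370 0.646 -0.668
outer loop
vertex 1.807 -2.496 -2.675
vertex 2.242 -1.855 -2.296
vertex 2.607 -2.306 -2.934
endloop
endfacet
facet normal 0.248 0.932 0.265
outer loop
vertex 2.242 -1.855 -2.296
vertex 2.555 -2.151 -1.549
vertex 3.069 -2.092 -2.238
endloop
endfacet
facet normal 0.796 -0.597 0.096
outer loop
vertex 3.145 -2.879 -2.582
vertex 3.113 -2.784 -1.725
vertex 2.678 -3.425 -2.104
endloop
endfacet
facet normal 0.414 -0.774 -0.480
outer loop
vertex 3.145 -2.879 -2.582
vertex 2.678 -3.425 -2.104
vertex 2.365 -3.129 -2.851
endloop
endfacet
facet normal 0.377 -0.202 -0.904
outer loop
vertex 3.145 -2.879 -2.582
vertex 2.365 -3.129 -2.851
vertex 2.607 -2.306 -2.934
endloop
endfacet
facet normal 0.737 0.329 -0.590
outer loop
vertex 3.145 -2.879 -2.582
vertex 2.607 -2.306 -2.934
vertex 3.069 -2.092 -2.238
endloop
endfacet
facet normal 0.996 0.084 0.028
outer loop
vertex 3.145 -2.879 -2.582
vertex 3.069 -2.092 -2.238
vertex 3.113 -2.784 -1.725
endloop
endfacet
facet normal 0.370 -0.646 0.668
outer loop
vertex 2.678 -3.425 -2.104
vertex 3.113 -2.784 -1.725
vertex 2.313 -2.974 -1.466
endloop
endfacet
facet normal -0.248 -0.932 -0.265
outer loop
vertex 2.365 -3.129 -2.851
vertex 2.678 -3.425 -2.104
vertex 1.851 -3.188 -2.162
endloop
endfacet
facet normal -0.307 -0.006 -0.952
outer loop
vertex 2.607 -2.306 -2.934
vertex 2.365 -3.129 -2.851
vertex 1.807 -2.496 -2.675
endloop
endfacet
facet normal 0.275 0.852 -0.445
outer loop
vertex 3.069 -2.092 -2.238
vertex 2.607 -2.306 -2.934
vertex 2.242 -1.855 -2.296
endloop
endfacet
facet normal 0.694 0.457 0.557
outer loop
vertex 3.113 -2.784 -1.725
vertex 3.069 -2.092 -2.238
vertex 2.555 -2.151 -1.549
endloop
endfacet
facet normal -0.997 0.025 0.069
outer loop
vertex -1.023 1.125 1.668
vertex -0.949 2.833 2.127
vertex -1.087 1.405 0.637
endloop
endfacet
facet normal -0.042 -0.965 -0.259
outer loop
vertex 0.429 1.367 0.533
vertex -1.023 1.125 1.668
vertex -1.087 1.405 0.637
endloop
endfacet
facet normal -0.997 0.025 0.069
outer loop
vertex -1.087 1.405 0.637
vertex -0.949 2.833 2.127
vertex -1.013 3.113 1.097
endloop
endfacet
facet normal -0.060 0.262 -0.963
outer loop
vertex -1.013 3.113 1.097
vertex 0.429 1.367 0.533
vertex -1.087 1.405 0.637
endloop
endfacet
facet normal 0.060 -0.261 0.963
outer loop
vertex -1.023 1.125 1.668
vertex 0.567 2.795 2.023
vertex -0.949 2.833 2.127
endloop
endfacet
facet normal -0.042 -0.965 -0.260
outer loop
vertex 0.493 1.087 1.563
vertex -1.023 1.125 1.668
vertex 0.429 1.367 0.533
endloop
endfacet
facet normal 0.060 -0.262 0.963
outer loop
vertex 0.493 1.087 1.563
vertex 0.567 2.795 2.023
vertex -1.023 1.125 1.668
endloop
endfacet
facet normal 0.042 0.965 0.260
outer loop
vertex -0.949 2.833 2.127
vertex 0.567 2.795 2.023
vertex -1.013 3.113 1.097
endloop
endfacet
facet normal -0.060 0.261 -0.963
outer loop
vertex 0.503 3.075 0.992
vertex 0.429 1.367 0.533
vertex -1.013 3.113 1.097
endloop
endfacet
facet normal 0.042 0.965 0.259
outer loop
vertex -1.013 3.113 1.097
vertex 0.567 2.795 2.023
vertex 0.503 3.075 0.992
endloop
endfacet
facet normal 0.997 -0.025 -0.069
outer loop
vertex 0.503 3.075 0.992
vertex 0.493 1.087 1.563
vertex 0.429 1.367 0.533
endloop
endfacet
facet normal 0.997 -0.025 -0.069
outer loop
vertex 0.567 2.795 2.023
vertex 0.493 1.087 1.563
vertex 0.503 3.075 0.992
endloop
endfacet
facet normal -0.521 -0.548 0.654
outer loop
vertex 0.149 -2.169 -0.271
vertex -1.277 -2.202 -1.434
vertex 0.557 -3.123 -0.745
endloop
endfacet
facet normal 0.774 0.017 0.633
outer loop
vertex 1.037 -2.618 -1.346
vertex 0.149 -2.169 -0.271
vertex 0.557 -3.123 -0.745
endloop
endfacet
facet normal -0.521 -0.548 0.654
outer loop
vertex 0.557 -3.123 -0.745
vertex -1.277 -2.202 -1.434
vertex -0.868 -3.155 -1.907
endloop
endfacet
facet normal 0.358 -0.836 -0.416
outer loop
vertex -0.868 -3.155 -1.907
vertex 1.037 -2.618 -1.346
vertex 0.557 -3.123 -0.745
endloop
endfacet
facet normal -0.359 0.836 0.416
outer loop
vertex 0.149 -2.169 -0.271
vertex -0.797 -1.697 -2.035
vertex -1.277 -2.202 -1.434
endloop
endfacet
facet normal 0.775 0.019 0.632
outer loop
vertex 0.628 -1.665 -0.873
vertex 0.149 -2.169 -0.271
vertex 1.037 -2.618 -1.346
endloop
endfacet
facet normal -0.358 0.836 0.416
outer loop
vertex 0.628 -1.665 -0.873
vertex -0.797 -1.697 -2.035
vertex 0.149 -2.169 -0.271
endloop
endfacet
facet normal -0.774 -0.018 -0.633
outer loop
vertex -1.277 -2.202 -1.434
vertex -0.797 -1.697 -2.035
vertex -0.868 -3.155 -1.907
endloop
endfacet
facet normal 0.358 -0.836 -0.415
outer loop
vertex -0.389 -2.651 -2.509
vertex 1.037 -2.618 -1.346
vertex -0.868 -3.155 -1.907
endloop
endfacet
facet normal -0.775 -0.018 -0.632
outer loop
vertex -0.868 -3.155 -1.907
vertex -0.797 -1.697 -2.035
vertex -0.389 -2.651 -2.509
endloop
endfacet
facet normal 0.521 0.548 -0.654
outer loop
vertex -0.389 -2.651 -2.509
vertex 0.628 -1.665 -0.873
vertex 1.037 -2.618 -1.346
endloop
endfacet
facet normal 0.521 0.548 -0.654
outer loop
vertex -0.797 -1.697 -2.035
vertex 0.628 -1.665 -0.873
vertex -0.389 -2.651 -2.509
endloop
endfacet

endsolid


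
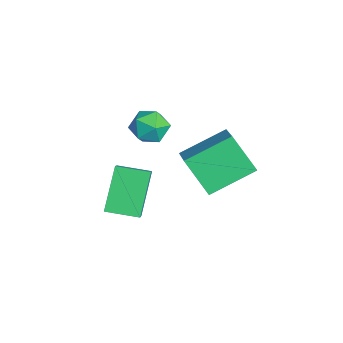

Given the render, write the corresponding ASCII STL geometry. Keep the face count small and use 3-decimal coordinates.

solid 
facet normal -0.474 -0.435 0.765
outer loop
vertex 2.513 -0.001 -0.494
vertex 2.176 1.688 0.258
vertex 1.151 0.082 -1.291
endloop
endfacet
facet normal 0.180 -0.899 -0.400
outer loop
vertex 1.924 0.792 -2.538
vertex 2.513 -0.001 -0.494
vertex 1.151 0.082 -1.291
endloop
endfacet
facet normal -0.474 -0.435 0.765
outer loop
vertex 1.151 0.082 -1.291
vertex 2.176 1.688 0.258
vertex 0.814 1.771 -0.539
endloop
endfacet
facet normal -0.862 0.053 -0.504
outer loop
vertex 0.814 1.771 -0.539
vertex 1.924 0.792 -2.538
vertex 1.151 0.082 -1.291
endloop
endfacet
facet normal 0.862 -0.053 0.504
outer loop
vertex 2.513 -0.001 -0.494
vertex 2.949 2.398 -0.989
vertex 2.176 1.688 0.258
endloop
endfacet
facet normal 0.180 -0.899 -0.400
outer loop
vertex 3.286 0.709 -1.741
vertex 2.513 -0.001 -0.494
vertex 1.924 0.792 -2.538
endloop
endfacet
facet normal 0.862 -0.053 0.504
outer loop
vertex 3.286 0.709 -1.741
vertex 2.949 2.398 -0.989
vertex 2.513 -0.001 -0.494
endloop
endfacet
facet normal -0.180 0.899 0.400
outer loop
vertex 2.176 1.688 0.258
vertex 2.949 2.398 -0.989
vertex 0.814 1.771 -0.539
endloop
endfacet
facet normal -0.862 0.053 -0.504
outer loop
vertex 1.587 2.481 -1.786
vertex 1.924 0.792 -2.538
vertex 0.814 1.771 -0.539
endloop
endfacet
facet normal -0.180 0.899 0.400
outer loop
vertex 0.814 1.771 -0.539
vertex 2.949 2.398 -0.989
vertex 1.587 2.481 -1.786
endloop
endfacet
facet normal 0.474 0.435 -0.765
outer loop
vertex 1.587 2.481 -1.786
vertex 3.286 0.709 -1.741
vertex 1.924 0.792 -2.538
endloop
endfacet
facet normal 0.474 0.435 -0.765
outer loop
vertex 2.949 2.398 -0.989
vertex 3.286 0.709 -1.741
vertex 1.587 2.481 -1.786
endloop
endfacet
facet normal -0.599 0.303 0.741
outer loop
vertex 0.707 -2.061 -2.05
vertex 1.086 -0.883 -2.225
vertex -0.412 -1.848 -3.041
endloop
endfacet
facet normal -0.303 -0.943 0.140
outer loop
vertex 0.714 -2.417 -4.435
vertex 0.707 -2.061 -2.05
vertex -0.412 -1.848 -3.041
endloop
endfacet
facet normal -0.599 0.303 0.741
outer loop
vertex -0.412 -1.848 -3.041
vertex 1.086 -0.883 -2.225
vertex -0.033 -0.67 -3.216
endloop
endfacet
facet normal -0.741 0.141 -0.656
outer loop
vertex -0.033 -0.67 -3.216
vertex 0.714 -2.417 -4.435
vertex -0.412 -1.848 -3.041
endloop
endfacet
facet normal 0.741 -0.141 0.656
outer loop
vertex 0.707 -2.061 -2.05
vertex 2.212 -1.452 -3.619
vertex 1.086 -0.883 -2.225
endloop
endfacet
facet normal -0.303 -0.943 0.140
outer loop
vertex 1.833 -2.63 -3.444
vertex 0.707 -2.061 -2.05
vertex 0.714 -2.417 -4.435
endloop
endfacet
facet normal 0.741 -0.141 0.656
outer loop
vertex 1.833 -2.63 -3.444
vertex 2.212 -1.452 -3.619
vertex 0.707 -2.061 -2.05
endloop
endfacet
facet normal 0.303 0.943 -0.140
outer loop
vertex 1.086 -0.883 -2.225
vertex 2.212 -1.452 -3.619
vertex -0.033 -0.67 -3.216
endloop
endfacet
facet normal -0.741 0.141 -0.656
outer loop
vertex 1.093 -1.239 -4.61
vertex 0.714 -2.417 -4.435
vertex -0.033 -0.67 -3.216
endloop
endfacet
facet normal 0.303 0.943 -0.140
outer loop
vertex -0.033 -0.67 -3.216
vertex 2.212 -1.452 -3.619
vertex 1.093 -1.239 -4.61
endloop
endfacet
facet normal 0.599 -0.303 -0.741
outer loop
vertex 1.093 -1.239 -4.61
vertex 1.833 -2.63 -3.444
vertex 0.714 -2.417 -4.435
endloop
endfacet
facet normal 0.599 -0.303 -0.741
outer loop
vertex 2.212 -1.452 -3.619
vertex 1.833 -2.63 -3.444
vertex 1.093 -1.239 -4.61
endloop
endfacet
facet normal -0.255 0.821 0.510
outer loop
vertex 0.736 -0.474 0.509
vertex 1.191 -0.692 1.087
vertex 1.471 -0.254 0.522
endloop
endfacet
facet normal -0.278 0.941 -0.193
outer loop
vertex 0.736 -0.474 0.509
vertex 1.471 -0.254 0.522
vertex 1.151 -0.484 -0.137
endloop
endfacet
facet normal -0.736 0.477 -0.480
outer loop
vertex 0.736 -0.474 0.509
vertex 1.151 -0.484 -0.137
vertex 0.673 -1.063 0.021
endloop
endfacet
facet normal -0.997 0.070 0.044
outer loop
vertex 0.736 -0.474 0.509
vertex 0.673 -1.063 0.021
vertex 0.697 -1.191 0.777
endloop
endfacet
facet normal -0.699 0.284 0.657
outer loop
vertex 0.736 -0.474 0.509
vertex 0.697 -1.191 0.777
vertex 1.191 -0.692 1.087
endloop
endfacet
facet normal 0.371 0.806 -0.461
outer loop
vertex 1.151 -0.484 -0.137
vertex 1.471 -0.254 0.522
vertex 1.863 -0.709 0.043
endloop
endfacet
facet normal 0.408 0.613 0.677
outer loop
vertex 1.471 -0.254 0.522
vertex 1.191 -0.692 1.087
vertex 1.887 -0.837 0.799
endloop
endfacet
facet normal -0.313 -0.258 0.914
outer loop
vertex 1.191 -0.692 1.087
vertex 0.697 -1.191 0.777
vertex 1.409 -1.416 0.957
endloop
endfacet
facet normal -0.794 -0.603 -0.077
outer loop
vertex 0.697 -1.191 0.777
vertex 0.673 -1.063 0.021
vertex 1.089 -1.646 0.298
endloop
endfacet
facet normal -0.372 0.054 -0.927
outer loop
vertex 0.673 -1.063 0.021
vertex 1.151 -0.484 -0.137
vertex 1.369 -1.208 -0.267
endloop
endfacet
facet normal 0.997 -0.070 -0.044
outer loop
vertex 1.824 -1.426 0.311
vertex 1.863 -0.709 0.043
vertex 1.887 -0.837 0.799
endloop
endfacet
facet normal 0.736 -0.477 0.480
outer loop
vertex 1.824 -1.426 0.311
vertex 1.887 -0.837 0.799
vertex 1.409 -1.416 0.957
endloop
endfacet
facet normal 0.278 -0.941 0.193
outer loop
vertex 1.824 -1.426 0.311
vertex 1.409 -1.416 0.957
vertex 1.089 -1.646 0.298
endloop
endfacet
facet normal 0.255 -0.821 -0.510
outer loop
vertex 1.824 -1.426 0.311
vertex 1.089 -1.646 0.298
vertex 1.369 -1.208 -0.267
endloop
endfacet
facet normal 0.699 -0.284 -0.657
outer loop
vertex 1.824 -1.426 0.311
vertex 1.369 -1.208 -0.267
vertex 1.863 -0.709 0.043
endloop
endfacet
facet normal 0.794 0.603 0.077
outer loop
vertex 1.887 -0.837 0.799
vertex 1.863 -0.709 0.043
vertex 1.471 -0.254 0.522
endloop
endfacet
facet normal 0.372 -0.054 0.927
outer loop
vertex 1.409 -1.416 0.957
vertex 1.887 -0.837 0.799
vertex 1.191 -0.692 1.087
endloop
endfacet
facet normal -0.371 -0.806 0.461
outer loop
vertex 1.089 -1.646 0.298
vertex 1.409 -1.416 0.957
vertex 0.697 -1.191 0.777
endloop
endfacet
facet normal -0.408 -0.613 -0.677
outer loop
vertex 1.369 -1.208 -0.267
vertex 1.089 -1.646 0.298
vertex 0.673 -1.063 0.021
endloop
endfacet
facet normal 0.313 0.258 -0.914
outer loop
vertex 1.863 -0.709 0.043
vertex 1.369 -1.208 -0.267
vertex 1.151 -0.484 -0.137
endloop
endfacet

endsolid


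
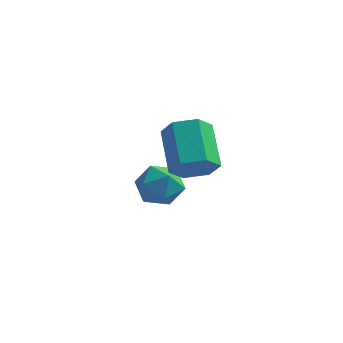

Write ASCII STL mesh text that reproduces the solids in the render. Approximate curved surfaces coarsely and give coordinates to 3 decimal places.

solid 
facet normal -0.801 0.438 0.408
outer loop
vertex 0.212 4.432 -3.308
vertex -0.21 3.706 -3.357
vertex 0.239 3.886 -2.668
endloop
endfacet
facet normal -0.200 0.741 0.641
outer loop
vertex 0.212 4.432 -3.308
vertex 0.239 3.886 -2.668
vertex 0.939 4.285 -2.911
endloop
endfacet
facet normal 0.158 0.985 0.074
outer loop
vertex 0.212 4.432 -3.308
vertex 0.939 4.285 -2.911
vertex 0.923 4.351 -3.75
endloop
endfacet
facet normal -0.222 0.831 -0.509
outer loop
vertex 0.212 4.432 -3.308
vertex 0.923 4.351 -3.75
vertex 0.213 3.993 -4.025
endloop
endfacet
facet normal -0.815 0.494 -0.304
outer loop
vertex 0.212 4.432 -3.308
vertex 0.213 3.993 -4.025
vertex -0.21 3.706 -3.357
endloop
endfacet
facet normal 0.197 0.235 0.952
outer loop
vertex 0.939 4.285 -2.911
vertex 0.239 3.886 -2.668
vertex 0.967 3.467 -2.715
endloop
endfacet
facet normal -0.778 -0.256 0.574
outer loop
vertex 0.239 3.886 -2.668
vertex -0.21 3.706 -3.357
vertex 0.257 3.109 -2.99
endloop
endfacet
facet normal -0.799 -0.166 -0.577
outer loop
vertex -0.21 3.706 -3.357
vertex 0.213 3.993 -4.025
vertex 0.241 3.175 -3.829
endloop
endfacet
facet normal 0.161 0.381 -0.911
outer loop
vertex 0.213 3.993 -4.025
vertex 0.923 4.351 -3.75
vertex 0.941 3.574 -4.072
endloop
endfacet
facet normal 0.777 0.629 0.035
outer loop
vertex 0.923 4.351 -3.75
vertex 0.939 4.285 -2.911
vertex 1.39 3.754 -3.383
endloop
endfacet
facet normal 0.222 -0.831 0.509
outer loop
vertex 0.968 3.028 -3.432
vertex 0.967 3.467 -2.715
vertex 0.257 3.109 -2.99
endloop
endfacet
facet normal -0.158 -0.985 -0.074
outer loop
vertex 0.968 3.028 -3.432
vertex 0.257 3.109 -2.99
vertex 0.241 3.175 -3.829
endloop
endfacet
facet normal 0.200 -0.741 -0.641
outer loop
vertex 0.968 3.028 -3.432
vertex 0.241 3.175 -3.829
vertex 0.941 3.574 -4.072
endloop
endfacet
facet normal 0.801 -0.438 -0.408
outer loop
vertex 0.968 3.028 -3.432
vertex 0.941 3.574 -4.072
vertex 1.39 3.754 -3.383
endloop
endfacet
facet normal 0.815 -0.494 0.304
outer loop
vertex 0.968 3.028 -3.432
vertex 1.39 3.754 -3.383
vertex 0.967 3.467 -2.715
endloop
endfacet
facet normal -0.161 -0.381 0.911
outer loop
vertex 0.257 3.109 -2.99
vertex 0.967 3.467 -2.715
vertex 0.239 3.886 -2.668
endloop
endfacet
facet normal -0.777 -0.629 -0.035
outer loop
vertex 0.241 3.175 -3.829
vertex 0.257 3.109 -2.99
vertex -0.21 3.706 -3.357
endloop
endfacet
facet normal -0.197 -0.235 -0.952
outer loop
vertex 0.941 3.574 -4.072
vertex 0.241 3.175 -3.829
vertex 0.213 3.993 -4.025
endloop
endfacet
facet normal 0.778 0.256 -0.574
outer loop
vertex 1.39 3.754 -3.383
vertex 0.941 3.574 -4.072
vertex 0.923 4.351 -3.75
endloop
endfacet
facet normal 0.799 0.166 0.577
outer loop
vertex 0.967 3.467 -2.715
vertex 1.39 3.754 -3.383
vertex 0.939 4.285 -2.911
endloop
endfacet
facet normal 0.380 -0.747 -0.546
outer loop
vertex 2.888 0.839 -0.042
vertex 2.476 1.059 -0.629
vertex 3.165 1.337 -0.53
endloop
endfacet
facet normal 0.848 0.046 0.528
outer loop
vertex 2.888 0.839 -0.042
vertex 3.165 1.337 -0.53
vertex 2.276 2.042 0.836
endloop
endfacet
facet normal 0.848 0.045 0.529
outer loop
vertex 2.276 2.042 0.836
vertex 3.165 1.337 -0.53
vertex 2.554 2.54 0.348
endloop
endfacet
facet normal -0.380 0.747 0.546
outer loop
vertex 2.276 2.042 0.836
vertex 2.554 2.54 0.348
vertex 1.864 2.261 0.249
endloop
endfacet
facet normal 0.380 -0.747 -0.545
outer loop
vertex 3.165 1.337 -0.53
vertex 2.476 1.059 -0.629
vertex 2.753 1.556 -1.117
endloop
endfacet
facet normal 0.744 0.597 -0.300
outer loop
vertex 3.165 1.337 -0.53
vertex 2.753 1.556 -1.117
vertex 2.554 2.54 0.348
endloop
endfacet
facet normal 0.744 0.597 -0.300
outer loop
vertex 2.554 2.54 0.348
vertex 2.753 1.556 -1.117
vertex 2.142 2.759 -0.239
endloop
endfacet
facet normal -0.380 0.747 0.546
outer loop
vertex 2.554 2.54 0.348
vertex 2.142 2.759 -0.239
vertex 1.864 2.261 0.249
endloop
endfacet
facet normal 0.380 -0.747 -0.545
outer loop
vertex 2.753 1.556 -1.117
vertex 2.476 1.059 -0.629
vertex 2.064 1.278 -1.216
endloop
endfacet
facet normal -0.104 0.551 -0.828
outer loop
vertex 2.753 1.556 -1.117
vertex 2.064 1.278 -1.216
vertex 2.142 2.759 -0.239
endloop
endfacet
facet normal -0.103 0.551 -0.828
outer loop
vertex 2.142 2.759 -0.239
vertex 2.064 1.278 -1.216
vertex 1.452 2.481 -0.338
endloop
endfacet
facet normal -0.379 0.747 0.546
outer loop
vertex 2.142 2.759 -0.239
vertex 1.452 2.481 -0.338
vertex 1.864 2.261 0.249
endloop
endfacet
facet normal 0.380 -0.747 -0.546
outer loop
vertex 2.064 1.278 -1.216
vertex 2.476 1.059 -0.629
vertex 1.786 0.78 -0.728
endloop
endfacet
facet normal -0.847 -0.045 -0.529
outer loop
vertex 2.064 1.278 -1.216
vertex 1.786 0.78 -0.728
vertex 1.452 2.481 -0.338
endloop
endfacet
facet normal -0.848 -0.046 -0.528
outer loop
vertex 1.452 2.481 -0.338
vertex 1.786 0.78 -0.728
vertex 1.175 1.983 0.15
endloop
endfacet
facet normal -0.380 0.747 0.546
outer loop
vertex 1.452 2.481 -0.338
vertex 1.175 1.983 0.15
vertex 1.864 2.261 0.249
endloop
endfacet
facet normal 0.380 -0.747 -0.546
outer loop
vertex 1.786 0.78 -0.728
vertex 2.476 1.059 -0.629
vertex 2.198 0.561 -0.141
endloop
endfacet
facet normal -0.744 -0.597 0.300
outer loop
vertex 1.786 0.78 -0.728
vertex 2.198 0.561 -0.141
vertex 1.175 1.983 0.15
endloop
endfacet
facet normal -0.744 -0.597 0.300
outer loop
vertex 1.175 1.983 0.15
vertex 2.198 0.561 -0.141
vertex 1.587 1.764 0.737
endloop
endfacet
facet normal -0.380 0.747 0.545
outer loop
vertex 1.175 1.983 0.15
vertex 1.587 1.764 0.737
vertex 1.864 2.261 0.249
endloop
endfacet
facet normal 0.379 -0.747 -0.546
outer loop
vertex 2.198 0.561 -0.141
vertex 2.476 1.059 -0.629
vertex 2.888 0.839 -0.042
endloop
endfacet
facet normal 0.103 -0.552 0.828
outer loop
vertex 2.198 0.561 -0.141
vertex 2.888 0.839 -0.042
vertex 1.587 1.764 0.737
endloop
endfacet
facet normal 0.104 -0.551 0.828
outer loop
vertex 1.587 1.764 0.737
vertex 2.888 0.839 -0.042
vertex 2.276 2.042 0.836
endloop
endfacet
facet normal -0.380 0.747 0.545
outer loop
vertex 1.587 1.764 0.737
vertex 2.276 2.042 0.836
vertex 1.864 2.261 0.249
endloop
endfacet

endsolid


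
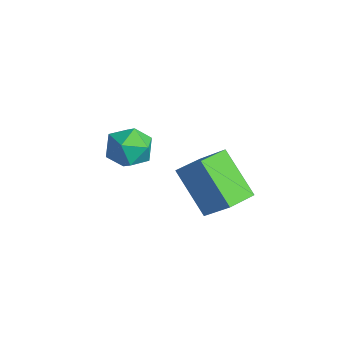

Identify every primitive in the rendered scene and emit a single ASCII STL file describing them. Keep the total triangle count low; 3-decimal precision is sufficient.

solid 
facet normal -0.638 -0.325 -0.698
outer loop
vertex -0.506 1.102 2.886
vertex -0.89 2.074 2.784
vertex 0.706 1.447 1.616
endloop
endfacet
facet normal 0.365 -0.926 0.097
outer loop
vertex 1.53 1.866 2.516
vertex -0.506 1.102 2.886
vertex 0.706 1.447 1.616
endloop
endfacet
facet normal -0.638 -0.325 -0.698
outer loop
vertex 0.706 1.447 1.616
vertex -0.89 2.074 2.784
vertex 0.323 2.419 1.514
endloop
endfacet
facet normal 0.678 0.192 -0.710
outer loop
vertex 0.323 2.419 1.514
vertex 1.53 1.866 2.516
vertex 0.706 1.447 1.616
endloop
endfacet
facet normal -0.677 -0.193 0.710
outer loop
vertex -0.506 1.102 2.886
vertex -0.066 2.493 3.684
vertex -0.89 2.074 2.784
endloop
endfacet
facet normal 0.365 -0.926 0.097
outer loop
vertex 0.317 1.521 3.786
vertex -0.506 1.102 2.886
vertex 1.53 1.866 2.516
endloop
endfacet
facet normal -0.678 -0.193 0.710
outer loop
vertex 0.317 1.521 3.786
vertex -0.066 2.493 3.684
vertex -0.506 1.102 2.886
endloop
endfacet
facet normal -0.365 0.926 -0.097
outer loop
vertex -0.89 2.074 2.784
vertex -0.066 2.493 3.684
vertex 0.323 2.419 1.514
endloop
endfacet
facet normal 0.678 0.193 -0.710
outer loop
vertex 1.146 2.838 2.414
vertex 1.53 1.866 2.516
vertex 0.323 2.419 1.514
endloop
endfacet
facet normal -0.365 0.926 -0.097
outer loop
vertex 0.323 2.419 1.514
vertex -0.066 2.493 3.684
vertex 1.146 2.838 2.414
endloop
endfacet
facet normal 0.638 0.325 0.698
outer loop
vertex 1.146 2.838 2.414
vertex 0.317 1.521 3.786
vertex 1.53 1.866 2.516
endloop
endfacet
facet normal 0.639 0.325 0.698
outer loop
vertex -0.066 2.493 3.684
vertex 0.317 1.521 3.786
vertex 1.146 2.838 2.414
endloop
endfacet
facet normal 0.264 0.718 0.644
outer loop
vertex -2.74 1.356 2.644
vertex -2.752 0.804 3.264
vertex -2.052 0.931 2.836
endloop
endfacet
facet normal 0.526 0.850 -0.005
outer loop
vertex -2.74 1.356 2.644
vertex -2.052 0.931 2.836
vertex -2.256 1.053 2.04
endloop
endfacet
facet normal -0.021 0.887 -0.461
outer loop
vertex -2.74 1.356 2.644
vertex -2.256 1.053 2.04
vertex -3.083 1.001 1.977
endloop
endfacet
facet normal -0.622 0.777 -0.094
outer loop
vertex -2.74 1.356 2.644
vertex -3.083 1.001 1.977
vertex -3.389 0.847 2.733
endloop
endfacet
facet normal -0.447 0.673 0.590
outer loop
vertex -2.74 1.356 2.644
vertex -3.389 0.847 2.733
vertex -2.752 0.804 3.264
endloop
endfacet
facet normal 0.935 0.295 -0.194
outer loop
vertex -2.256 1.053 2.04
vertex -2.052 0.931 2.836
vertex -1.971 0.313 2.287
endloop
endfacet
facet normal 0.509 0.081 0.857
outer loop
vertex -2.052 0.931 2.836
vertex -2.752 0.804 3.264
vertex -2.277 0.159 3.043
endloop
endfacet
facet normal -0.640 0.010 0.768
outer loop
vertex -2.752 0.804 3.264
vertex -3.389 0.847 2.733
vertex -3.104 0.107 2.98
endloop
endfacet
facet normal -0.924 0.179 -0.338
outer loop
vertex -3.389 0.847 2.733
vertex -3.083 1.001 1.977
vertex -3.308 0.229 2.184
endloop
endfacet
facet normal 0.049 0.356 -0.933
outer loop
vertex -3.083 1.001 1.977
vertex -2.256 1.053 2.04
vertex -2.608 0.356 1.756
endloop
endfacet
facet normal 0.622 -0.777 0.094
outer loop
vertex -2.62 -0.196 2.376
vertex -1.971 0.313 2.287
vertex -2.277 0.159 3.043
endloop
endfacet
facet normal 0.021 -0.887 0.461
outer loop
vertex -2.62 -0.196 2.376
vertex -2.277 0.159 3.043
vertex -3.104 0.107 2.98
endloop
endfacet
facet normal -0.526 -0.850 0.005
outer loop
vertex -2.62 -0.196 2.376
vertex -3.104 0.107 2.98
vertex -3.308 0.229 2.184
endloop
endfacet
facet normal -0.264 -0.718 -0.644
outer loop
vertex -2.62 -0.196 2.376
vertex -3.308 0.229 2.184
vertex -2.608 0.356 1.756
endloop
endfacet
facet normal 0.447 -0.673 -0.590
outer loop
vertex -2.62 -0.196 2.376
vertex -2.608 0.356 1.756
vertex -1.971 0.313 2.287
endloop
endfacet
facet normal 0.924 -0.179 0.338
outer loop
vertex -2.277 0.159 3.043
vertex -1.971 0.313 2.287
vertex -2.052 0.931 2.836
endloop
endfacet
facet normal -0.049 -0.356 0.933
outer loop
vertex -3.104 0.107 2.98
vertex -2.277 0.159 3.043
vertex -2.752 0.804 3.264
endloop
endfacet
facet normal -0.935 -0.295 0.194
outer loop
vertex -3.308 0.229 2.184
vertex -3.104 0.107 2.98
vertex -3.389 0.847 2.733
endloop
endfacet
facet normal -0.509 -0.081 -0.857
outer loop
vertex -2.608 0.356 1.756
vertex -3.308 0.229 2.184
vertex -3.083 1.001 1.977
endloop
endfacet
facet normal 0.640 -0.010 -0.768
outer loop
vertex -1.971 0.313 2.287
vertex -2.608 0.356 1.756
vertex -2.256 1.053 2.04
endloop
endfacet

endsolid


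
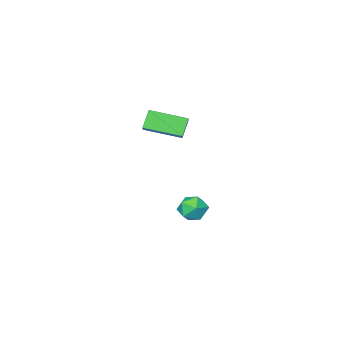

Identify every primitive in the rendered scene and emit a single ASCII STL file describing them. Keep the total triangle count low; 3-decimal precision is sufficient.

solid 
facet normal -0.643 0.735 -0.217
outer loop
vertex -3.408 0.242 3.021
vertex -2.937 0.803 3.527
vertex -2.754 0.538 2.085
endloop
endfacet
facet normal -0.529 -0.630 -0.569
outer loop
vertex -1.423 -0.983 2.533
vertex -3.408 0.242 3.021
vertex -2.754 0.538 2.085
endloop
endfacet
facet normal -0.643 0.735 -0.217
outer loop
vertex -2.754 0.538 2.085
vertex -2.937 0.803 3.527
vertex -2.283 1.099 2.591
endloop
endfacet
facet normal 0.554 0.251 -0.794
outer loop
vertex -2.283 1.099 2.591
vertex -1.423 -0.983 2.533
vertex -2.754 0.538 2.085
endloop
endfacet
facet normal -0.554 -0.251 0.794
outer loop
vertex -3.408 0.242 3.021
vertex -1.606 -0.718 3.975
vertex -2.937 0.803 3.527
endloop
endfacet
facet normal -0.529 -0.630 -0.569
outer loop
vertex -2.077 -1.279 3.469
vertex -3.408 0.242 3.021
vertex -1.423 -0.983 2.533
endloop
endfacet
facet normal -0.554 -0.251 0.794
outer loop
vertex -2.077 -1.279 3.469
vertex -1.606 -0.718 3.975
vertex -3.408 0.242 3.021
endloop
endfacet
facet normal 0.529 0.630 0.569
outer loop
vertex -2.937 0.803 3.527
vertex -1.606 -0.718 3.975
vertex -2.283 1.099 2.591
endloop
endfacet
facet normal 0.554 0.251 -0.794
outer loop
vertex -0.952 -0.422 3.039
vertex -1.423 -0.983 2.533
vertex -2.283 1.099 2.591
endloop
endfacet
facet normal 0.529 0.630 0.569
outer loop
vertex -2.283 1.099 2.591
vertex -1.606 -0.718 3.975
vertex -0.952 -0.422 3.039
endloop
endfacet
facet normal 0.643 -0.735 0.217
outer loop
vertex -0.952 -0.422 3.039
vertex -2.077 -1.279 3.469
vertex -1.423 -0.983 2.533
endloop
endfacet
facet normal 0.643 -0.735 0.217
outer loop
vertex -1.606 -0.718 3.975
vertex -2.077 -1.279 3.469
vertex -0.952 -0.422 3.039
endloop
endfacet
facet normal -0.035 0.998 0.051
outer loop
vertex -3.847 0.699 -4.251
vertex -4.499 0.643 -3.596
vertex -3.605 0.662 -3.358
endloop
endfacet
facet normal 0.618 0.775 -0.135
outer loop
vertex -3.847 0.699 -4.251
vertex -3.605 0.662 -3.358
vertex -3.132 0.175 -3.986
endloop
endfacet
facet normal 0.557 0.389 -0.734
outer loop
vertex -3.847 0.699 -4.251
vertex -3.132 0.175 -3.986
vertex -3.733 -0.145 -4.612
endloop
endfacet
facet normal -0.133 0.375 -0.918
outer loop
vertex -3.847 0.699 -4.251
vertex -3.733 -0.145 -4.612
vertex -4.578 0.144 -4.372
endloop
endfacet
facet normal -0.499 0.751 -0.432
outer loop
vertex -3.847 0.699 -4.251
vertex -4.578 0.144 -4.372
vertex -4.499 0.643 -3.596
endloop
endfacet
facet normal 0.859 0.344 0.380
outer loop
vertex -3.132 0.175 -3.986
vertex -3.605 0.662 -3.358
vertex -3.342 -0.204 -3.168
endloop
endfacet
facet normal -0.196 0.705 0.681
outer loop
vertex -3.605 0.662 -3.358
vertex -4.499 0.643 -3.596
vertex -4.187 0.085 -2.928
endloop
endfacet
facet normal -0.946 0.307 -0.101
outer loop
vertex -4.499 0.643 -3.596
vertex -4.578 0.144 -4.372
vertex -4.788 -0.235 -3.554
endloop
endfacet
facet normal -0.355 -0.302 -0.885
outer loop
vertex -4.578 0.144 -4.372
vertex -3.733 -0.145 -4.612
vertex -4.315 -0.722 -4.182
endloop
endfacet
facet normal 0.760 -0.278 -0.587
outer loop
vertex -3.733 -0.145 -4.612
vertex -3.132 0.175 -3.986
vertex -3.421 -0.703 -3.944
endloop
endfacet
facet normal 0.133 -0.375 0.918
outer loop
vertex -4.073 -0.759 -3.289
vertex -3.342 -0.204 -3.168
vertex -4.187 0.085 -2.928
endloop
endfacet
facet normal -0.557 -0.389 0.734
outer loop
vertex -4.073 -0.759 -3.289
vertex -4.187 0.085 -2.928
vertex -4.788 -0.235 -3.554
endloop
endfacet
facet normal -0.618 -0.775 0.135
outer loop
vertex -4.073 -0.759 -3.289
vertex -4.788 -0.235 -3.554
vertex -4.315 -0.722 -4.182
endloop
endfacet
facet normal 0.035 -0.998 -0.051
outer loop
vertex -4.073 -0.759 -3.289
vertex -4.315 -0.722 -4.182
vertex -3.421 -0.703 -3.944
endloop
endfacet
facet normal 0.499 -0.751 0.432
outer loop
vertex -4.073 -0.759 -3.289
vertex -3.421 -0.703 -3.944
vertex -3.342 -0.204 -3.168
endloop
endfacet
facet normal 0.355 0.302 0.885
outer loop
vertex -4.187 0.085 -2.928
vertex -3.342 -0.204 -3.168
vertex -3.605 0.662 -3.358
endloop
endfacet
facet normal -0.760 0.278 0.587
outer loop
vertex -4.788 -0.235 -3.554
vertex -4.187 0.085 -2.928
vertex -4.499 0.643 -3.596
endloop
endfacet
facet normal -0.859 -0.344 -0.380
outer loop
vertex -4.315 -0.722 -4.182
vertex -4.788 -0.235 -3.554
vertex -4.578 0.144 -4.372
endloop
endfacet
facet normal 0.196 -0.705 -0.681
outer loop
vertex -3.421 -0.703 -3.944
vertex -4.315 -0.722 -4.182
vertex -3.733 -0.145 -4.612
endloop
endfacet
facet normal 0.946 -0.307 0.101
outer loop
vertex -3.342 -0.204 -3.168
vertex -3.421 -0.703 -3.944
vertex -3.132 0.175 -3.986
endloop
endfacet

endsolid


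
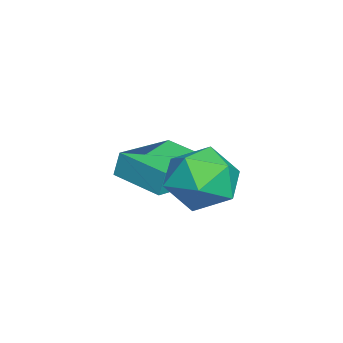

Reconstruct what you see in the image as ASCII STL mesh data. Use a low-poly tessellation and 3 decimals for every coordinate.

solid 
facet normal 0.113 0.983 0.145
outer loop
vertex -1.404 2.7 -0.525
vertex -2.416 2.756 -0.115
vertex -1.569 2.561 0.547
endloop
endfacet
facet normal 0.739 0.644 0.197
outer loop
vertex -1.404 2.7 -0.525
vertex -1.569 2.561 0.547
vertex -0.865 1.916 0.015
endloop
endfacet
facet normal 0.857 0.301 -0.418
outer loop
vertex -1.404 2.7 -0.525
vertex -0.865 1.916 0.015
vertex -1.277 1.712 -0.977
endloop
endfacet
facet normal 0.304 0.428 -0.851
outer loop
vertex -1.404 2.7 -0.525
vertex -1.277 1.712 -0.977
vertex -2.236 2.231 -1.058
endloop
endfacet
facet normal -0.157 0.850 -0.503
outer loop
vertex -1.404 2.7 -0.525
vertex -2.236 2.231 -1.058
vertex -2.416 2.756 -0.115
endloop
endfacet
facet normal 0.683 0.156 0.714
outer loop
vertex -0.865 1.916 0.015
vertex -1.569 2.561 0.547
vertex -1.544 1.489 0.758
endloop
endfacet
facet normal -0.329 0.704 0.629
outer loop
vertex -1.569 2.561 0.547
vertex -2.416 2.756 -0.115
vertex -2.503 2.008 0.677
endloop
endfacet
facet normal -0.765 0.489 -0.418
outer loop
vertex -2.416 2.756 -0.115
vertex -2.236 2.231 -1.058
vertex -2.915 1.804 -0.315
endloop
endfacet
facet normal -0.022 -0.194 -0.981
outer loop
vertex -2.236 2.231 -1.058
vertex -1.277 1.712 -0.977
vertex -2.211 1.159 -0.847
endloop
endfacet
facet normal 0.873 -0.399 -0.281
outer loop
vertex -1.277 1.712 -0.977
vertex -0.865 1.916 0.015
vertex -1.364 0.964 -0.185
endloop
endfacet
facet normal -0.304 -0.428 0.851
outer loop
vertex -2.376 1.02 0.225
vertex -1.544 1.489 0.758
vertex -2.503 2.008 0.677
endloop
endfacet
facet normal -0.857 -0.301 0.418
outer loop
vertex -2.376 1.02 0.225
vertex -2.503 2.008 0.677
vertex -2.915 1.804 -0.315
endloop
endfacet
facet normal -0.739 -0.644 -0.197
outer loop
vertex -2.376 1.02 0.225
vertex -2.915 1.804 -0.315
vertex -2.211 1.159 -0.847
endloop
endfacet
facet normal -0.113 -0.983 -0.145
outer loop
vertex -2.376 1.02 0.225
vertex -2.211 1.159 -0.847
vertex -1.364 0.964 -0.185
endloop
endfacet
facet normal 0.157 -0.850 0.503
outer loop
vertex -2.376 1.02 0.225
vertex -1.364 0.964 -0.185
vertex -1.544 1.489 0.758
endloop
endfacet
facet normal 0.022 0.194 0.981
outer loop
vertex -2.503 2.008 0.677
vertex -1.544 1.489 0.758
vertex -1.569 2.561 0.547
endloop
endfacet
facet normal -0.873 0.399 0.281
outer loop
vertex -2.915 1.804 -0.315
vertex -2.503 2.008 0.677
vertex -2.416 2.756 -0.115
endloop
endfacet
facet normal -0.683 -0.156 -0.714
outer loop
vertex -2.211 1.159 -0.847
vertex -2.915 1.804 -0.315
vertex -2.236 2.231 -1.058
endloop
endfacet
facet normal 0.329 -0.704 -0.629
outer loop
vertex -1.364 0.964 -0.185
vertex -2.211 1.159 -0.847
vertex -1.277 1.712 -0.977
endloop
endfacet
facet normal 0.765 -0.489 0.418
outer loop
vertex -1.544 1.489 0.758
vertex -1.364 0.964 -0.185
vertex -0.865 1.916 0.015
endloop
endfacet
facet normal -0.536 -0.836 0.116
outer loop
vertex -3.464 -0.475 -0.265
vertex -5.151 0.558 -0.623
vertex -3.392 -0.631 -1.057
endloop
endfacet
facet normal 0.839 -0.514 0.178
outer loop
vertex -2.549 0.682 -1.237
vertex -3.464 -0.475 -0.265
vertex -3.392 -0.631 -1.057
endloop
endfacet
facet normal -0.537 -0.836 0.114
outer loop
vertex -3.392 -0.631 -1.057
vertex -5.151 0.558 -0.623
vertex -5.078 0.403 -1.414
endloop
endfacet
facet normal 0.090 -0.191 -0.977
outer loop
vertex -5.078 0.403 -1.414
vertex -2.549 0.682 -1.237
vertex -3.392 -0.631 -1.057
endloop
endfacet
facet normal -0.090 0.192 0.977
outer loop
vertex -3.464 -0.475 -0.265
vertex -4.308 1.871 -0.803
vertex -5.151 0.558 -0.623
endloop
endfacet
facet normal 0.839 -0.514 0.178
outer loop
vertex -2.622 0.837 -0.446
vertex -3.464 -0.475 -0.265
vertex -2.549 0.682 -1.237
endloop
endfacet
facet normal -0.089 0.192 0.977
outer loop
vertex -2.622 0.837 -0.446
vertex -4.308 1.871 -0.803
vertex -3.464 -0.475 -0.265
endloop
endfacet
facet normal -0.839 0.514 -0.178
outer loop
vertex -5.151 0.558 -0.623
vertex -4.308 1.871 -0.803
vertex -5.078 0.403 -1.414
endloop
endfacet
facet normal 0.090 -0.192 -0.977
outer loop
vertex -4.236 1.715 -1.595
vertex -2.549 0.682 -1.237
vertex -5.078 0.403 -1.414
endloop
endfacet
facet normal -0.839 0.514 -0.178
outer loop
vertex -5.078 0.403 -1.414
vertex -4.308 1.871 -0.803
vertex -4.236 1.715 -1.595
endloop
endfacet
facet normal 0.536 0.836 -0.114
outer loop
vertex -4.236 1.715 -1.595
vertex -2.622 0.837 -0.446
vertex -2.549 0.682 -1.237
endloop
endfacet
facet normal 0.537 0.836 -0.116
outer loop
vertex -4.308 1.871 -0.803
vertex -2.622 0.837 -0.446
vertex -4.236 1.715 -1.595
endloop
endfacet

endsolid
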